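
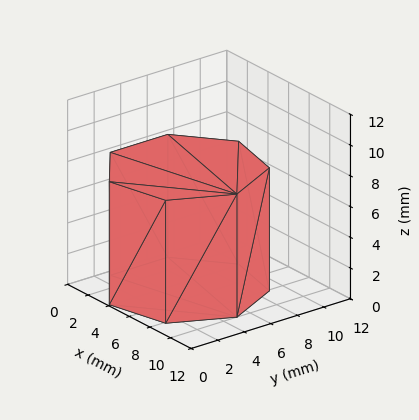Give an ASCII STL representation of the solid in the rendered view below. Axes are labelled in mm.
Reading the render: the shape is a regular 7-sided prism (a cylinder approximated with 7 flat sides), circumscribed radius ≈ 5 mm, height ≈ 8 mm (dimensions read to the nearest mm from the axis ticks). For the STL, each face is triangulated and given an outward normal.

solid part
  facet normal 0.0000 0.0000 -1.0000
    outer loop
      vertex 3.887 9.875 0.000
      vertex 8.117 8.909 0.000
      vertex 10.000 5.000 0.000
    endloop
  endfacet
  facet normal 0.0000 0.0000 -1.0000
    outer loop
      vertex 0.495 7.169 0.000
      vertex 3.887 9.875 0.000
      vertex 10.000 5.000 0.000
    endloop
  endfacet
  facet normal 0.0000 0.0000 -1.0000
    outer loop
      vertex 0.495 2.831 0.000
      vertex 0.495 7.169 0.000
      vertex 10.000 5.000 0.000
    endloop
  endfacet
  facet normal 0.0000 0.0000 -1.0000
    outer loop
      vertex 3.887 0.125 0.000
      vertex 0.495 2.831 0.000
      vertex 10.000 5.000 0.000
    endloop
  endfacet
  facet normal 0.0000 0.0000 -1.0000
    outer loop
      vertex 8.117 1.091 0.000
      vertex 3.887 0.125 0.000
      vertex 10.000 5.000 0.000
    endloop
  endfacet
  facet normal 0.0000 0.0000 1.0000
    outer loop
      vertex 10.000 5.000 8.000
      vertex 8.117 8.909 8.000
      vertex 3.887 9.875 8.000
    endloop
  endfacet
  facet normal 0.0000 0.0000 1.0000
    outer loop
      vertex 10.000 5.000 8.000
      vertex 3.887 9.875 8.000
      vertex 0.495 7.169 8.000
    endloop
  endfacet
  facet normal 0.0000 0.0000 1.0000
    outer loop
      vertex 10.000 5.000 8.000
      vertex 0.495 7.169 8.000
      vertex 0.495 2.831 8.000
    endloop
  endfacet
  facet normal 0.0000 0.0000 1.0000
    outer loop
      vertex 10.000 5.000 8.000
      vertex 0.495 2.831 8.000
      vertex 3.887 0.125 8.000
    endloop
  endfacet
  facet normal 0.0000 0.0000 1.0000
    outer loop
      vertex 10.000 5.000 8.000
      vertex 3.887 0.125 8.000
      vertex 8.117 1.091 8.000
    endloop
  endfacet
  facet normal 0.9009 0.4340 0.0000
    outer loop
      vertex 10.000 5.000 0.000
      vertex 8.117 8.909 0.000
      vertex 8.117 8.909 8.000
    endloop
  endfacet
  facet normal 0.9009 0.4340 0.0000
    outer loop
      vertex 10.000 5.000 0.000
      vertex 8.117 8.909 8.000
      vertex 10.000 5.000 8.000
    endloop
  endfacet
  facet normal 0.2226 0.9749 0.0000
    outer loop
      vertex 8.117 8.909 0.000
      vertex 3.887 9.875 0.000
      vertex 3.887 9.875 8.000
    endloop
  endfacet
  facet normal 0.2226 0.9749 0.0000
    outer loop
      vertex 8.117 8.909 0.000
      vertex 3.887 9.875 8.000
      vertex 8.117 8.909 8.000
    endloop
  endfacet
  facet normal -0.6236 0.7817 0.0000
    outer loop
      vertex 3.887 9.875 0.000
      vertex 0.495 7.169 0.000
      vertex 0.495 7.169 8.000
    endloop
  endfacet
  facet normal -0.6236 0.7817 0.0000
    outer loop
      vertex 3.887 9.875 0.000
      vertex 0.495 7.169 8.000
      vertex 3.887 9.875 8.000
    endloop
  endfacet
  facet normal -1.0000 0.0000 0.0000
    outer loop
      vertex 0.495 7.169 0.000
      vertex 0.495 2.831 0.000
      vertex 0.495 2.831 8.000
    endloop
  endfacet
  facet normal -1.0000 0.0000 0.0000
    outer loop
      vertex 0.495 7.169 0.000
      vertex 0.495 2.831 8.000
      vertex 0.495 7.169 8.000
    endloop
  endfacet
  facet normal -0.6236 -0.7817 0.0000
    outer loop
      vertex 0.495 2.831 0.000
      vertex 3.887 0.125 0.000
      vertex 3.887 0.125 8.000
    endloop
  endfacet
  facet normal -0.6236 -0.7817 0.0000
    outer loop
      vertex 0.495 2.831 0.000
      vertex 3.887 0.125 8.000
      vertex 0.495 2.831 8.000
    endloop
  endfacet
  facet normal 0.2226 -0.9749 0.0000
    outer loop
      vertex 3.887 0.125 0.000
      vertex 8.117 1.091 0.000
      vertex 8.117 1.091 8.000
    endloop
  endfacet
  facet normal 0.2226 -0.9749 0.0000
    outer loop
      vertex 3.887 0.125 0.000
      vertex 8.117 1.091 8.000
      vertex 3.887 0.125 8.000
    endloop
  endfacet
  facet normal 0.9009 -0.4340 0.0000
    outer loop
      vertex 8.117 1.091 0.000
      vertex 10.000 5.000 0.000
      vertex 10.000 5.000 8.000
    endloop
  endfacet
  facet normal 0.9009 -0.4340 0.0000
    outer loop
      vertex 8.117 1.091 0.000
      vertex 10.000 5.000 8.000
      vertex 8.117 1.091 8.000
    endloop
  endfacet
endsolid part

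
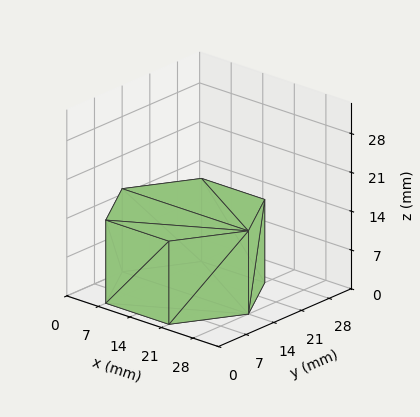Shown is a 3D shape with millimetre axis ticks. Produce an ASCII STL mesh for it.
Reading the render: the shape is a regular 6-sided prism (a cylinder approximated with 6 flat sides), circumscribed radius ≈ 14 mm, height ≈ 15 mm (dimensions read to the nearest mm from the axis ticks). For the STL, each face is triangulated and given an outward normal.

solid part
  facet normal 0.0000 0.0000 -1.0000
    outer loop
      vertex 7.00 26.12 0.00
      vertex 21.00 26.12 0.00
      vertex 28.00 14.00 0.00
    endloop
  endfacet
  facet normal 0.0000 0.0000 -1.0000
    outer loop
      vertex 0.00 14.00 0.00
      vertex 7.00 26.12 0.00
      vertex 28.00 14.00 0.00
    endloop
  endfacet
  facet normal 0.0000 0.0000 -1.0000
    outer loop
      vertex 7.00 1.88 0.00
      vertex 0.00 14.00 0.00
      vertex 28.00 14.00 0.00
    endloop
  endfacet
  facet normal 0.0000 0.0000 -1.0000
    outer loop
      vertex 21.00 1.88 0.00
      vertex 7.00 1.88 0.00
      vertex 28.00 14.00 0.00
    endloop
  endfacet
  facet normal 0.0000 0.0000 1.0000
    outer loop
      vertex 28.00 14.00 15.00
      vertex 21.00 26.12 15.00
      vertex 7.00 26.12 15.00
    endloop
  endfacet
  facet normal 0.0000 0.0000 1.0000
    outer loop
      vertex 28.00 14.00 15.00
      vertex 7.00 26.12 15.00
      vertex 0.00 14.00 15.00
    endloop
  endfacet
  facet normal 0.0000 0.0000 1.0000
    outer loop
      vertex 28.00 14.00 15.00
      vertex 0.00 14.00 15.00
      vertex 7.00 1.88 15.00
    endloop
  endfacet
  facet normal 0.0000 0.0000 1.0000
    outer loop
      vertex 28.00 14.00 15.00
      vertex 7.00 1.88 15.00
      vertex 21.00 1.88 15.00
    endloop
  endfacet
  facet normal 0.8659 0.5001 0.0000
    outer loop
      vertex 28.00 14.00 0.00
      vertex 21.00 26.12 0.00
      vertex 21.00 26.12 15.00
    endloop
  endfacet
  facet normal 0.8659 0.5001 0.0000
    outer loop
      vertex 28.00 14.00 0.00
      vertex 21.00 26.12 15.00
      vertex 28.00 14.00 15.00
    endloop
  endfacet
  facet normal 0.0000 1.0000 0.0000
    outer loop
      vertex 21.00 26.12 0.00
      vertex 7.00 26.12 0.00
      vertex 7.00 26.12 15.00
    endloop
  endfacet
  facet normal 0.0000 1.0000 0.0000
    outer loop
      vertex 21.00 26.12 0.00
      vertex 7.00 26.12 15.00
      vertex 21.00 26.12 15.00
    endloop
  endfacet
  facet normal -0.8659 0.5001 0.0000
    outer loop
      vertex 7.00 26.12 0.00
      vertex 0.00 14.00 0.00
      vertex 0.00 14.00 15.00
    endloop
  endfacet
  facet normal -0.8659 0.5001 0.0000
    outer loop
      vertex 7.00 26.12 0.00
      vertex 0.00 14.00 15.00
      vertex 7.00 26.12 15.00
    endloop
  endfacet
  facet normal -0.8659 -0.5001 0.0000
    outer loop
      vertex 0.00 14.00 0.00
      vertex 7.00 1.88 0.00
      vertex 7.00 1.88 15.00
    endloop
  endfacet
  facet normal -0.8659 -0.5001 0.0000
    outer loop
      vertex 0.00 14.00 0.00
      vertex 7.00 1.88 15.00
      vertex 0.00 14.00 15.00
    endloop
  endfacet
  facet normal 0.0000 -1.0000 0.0000
    outer loop
      vertex 7.00 1.88 0.00
      vertex 21.00 1.88 0.00
      vertex 21.00 1.88 15.00
    endloop
  endfacet
  facet normal 0.0000 -1.0000 0.0000
    outer loop
      vertex 7.00 1.88 0.00
      vertex 21.00 1.88 15.00
      vertex 7.00 1.88 15.00
    endloop
  endfacet
  facet normal 0.8659 -0.5001 0.0000
    outer loop
      vertex 21.00 1.88 0.00
      vertex 28.00 14.00 0.00
      vertex 28.00 14.00 15.00
    endloop
  endfacet
  facet normal 0.8659 -0.5001 0.0000
    outer loop
      vertex 21.00 1.88 0.00
      vertex 28.00 14.00 15.00
      vertex 21.00 1.88 15.00
    endloop
  endfacet
endsolid part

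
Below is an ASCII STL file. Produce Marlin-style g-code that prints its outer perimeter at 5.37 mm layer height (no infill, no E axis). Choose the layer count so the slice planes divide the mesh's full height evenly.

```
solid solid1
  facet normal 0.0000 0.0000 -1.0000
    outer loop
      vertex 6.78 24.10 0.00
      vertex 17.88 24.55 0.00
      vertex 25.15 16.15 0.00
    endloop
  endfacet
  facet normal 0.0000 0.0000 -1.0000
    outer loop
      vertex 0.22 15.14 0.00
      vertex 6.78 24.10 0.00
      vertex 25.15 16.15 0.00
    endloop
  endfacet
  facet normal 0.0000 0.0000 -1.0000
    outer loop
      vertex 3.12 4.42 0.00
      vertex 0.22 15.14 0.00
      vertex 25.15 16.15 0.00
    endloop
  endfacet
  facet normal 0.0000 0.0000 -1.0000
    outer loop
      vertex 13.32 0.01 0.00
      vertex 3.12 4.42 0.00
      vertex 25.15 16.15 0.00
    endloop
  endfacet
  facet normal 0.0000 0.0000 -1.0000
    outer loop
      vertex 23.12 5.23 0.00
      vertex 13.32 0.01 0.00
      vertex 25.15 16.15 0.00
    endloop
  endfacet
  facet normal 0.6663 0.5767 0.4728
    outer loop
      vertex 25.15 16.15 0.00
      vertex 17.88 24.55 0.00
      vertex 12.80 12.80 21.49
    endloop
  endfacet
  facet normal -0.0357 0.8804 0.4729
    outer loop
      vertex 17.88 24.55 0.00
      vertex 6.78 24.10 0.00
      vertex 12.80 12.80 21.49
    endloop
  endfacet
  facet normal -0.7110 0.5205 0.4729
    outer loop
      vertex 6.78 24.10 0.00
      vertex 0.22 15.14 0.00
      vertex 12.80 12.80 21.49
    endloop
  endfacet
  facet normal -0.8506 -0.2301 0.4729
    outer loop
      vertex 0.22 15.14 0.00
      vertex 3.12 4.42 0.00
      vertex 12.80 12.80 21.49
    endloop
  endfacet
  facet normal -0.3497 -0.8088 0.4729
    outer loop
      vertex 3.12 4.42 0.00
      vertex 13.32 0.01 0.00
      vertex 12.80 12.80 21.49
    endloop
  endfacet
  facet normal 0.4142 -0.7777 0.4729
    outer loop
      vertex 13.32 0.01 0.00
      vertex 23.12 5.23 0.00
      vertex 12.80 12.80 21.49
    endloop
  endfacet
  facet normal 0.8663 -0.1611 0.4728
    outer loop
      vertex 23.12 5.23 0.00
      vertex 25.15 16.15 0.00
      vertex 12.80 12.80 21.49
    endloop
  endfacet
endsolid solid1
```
; perimeter-only toolpath
G21 ; units = mm
G90 ; absolute positioning
G28 ; home
; layer 1
G0 Z5.37
G0 X22.06 Y15.31
G1 X16.61 Y21.61
G1 X8.29 Y21.28
G1 X3.37 Y14.55
G1 X5.54 Y6.52
G1 X13.19 Y3.21
G1 X20.54 Y7.12
G1 X22.06 Y15.31
; layer 2
G0 Z10.74
G0 X18.98 Y14.47
G1 X15.34 Y18.68
G1 X9.79 Y18.45
G1 X6.51 Y13.97
G1 X7.96 Y8.61
G1 X13.06 Y6.41
G1 X17.96 Y9.02
G1 X18.98 Y14.47
; layer 3
G0 Z16.12
G0 X15.89 Y13.64
G1 X14.07 Y15.74
G1 X11.30 Y15.63
G1 X9.66 Y13.39
G1 X10.38 Y10.71
G1 X12.93 Y9.60
G1 X15.38 Y10.91
G1 X15.89 Y13.64
M2 ; end

The solid is a regular 7-sided pyramid, base circumscribed radius ≈ 12.8 mm, apex at z ≈ 21.5 mm. Slicing at Δz = 5.37 mm — 4 equal slices spanning the solid's height, so layer i sits at z = i·h/4 — gives 3 non-empty perimeters. Each is a 7-segment closed polygon; G0 lifts to the layer z and rapids to the start vertex, then G1 traces the edges. The cross-section shrinks linearly with z (the slice at the apex is degenerate and omitted).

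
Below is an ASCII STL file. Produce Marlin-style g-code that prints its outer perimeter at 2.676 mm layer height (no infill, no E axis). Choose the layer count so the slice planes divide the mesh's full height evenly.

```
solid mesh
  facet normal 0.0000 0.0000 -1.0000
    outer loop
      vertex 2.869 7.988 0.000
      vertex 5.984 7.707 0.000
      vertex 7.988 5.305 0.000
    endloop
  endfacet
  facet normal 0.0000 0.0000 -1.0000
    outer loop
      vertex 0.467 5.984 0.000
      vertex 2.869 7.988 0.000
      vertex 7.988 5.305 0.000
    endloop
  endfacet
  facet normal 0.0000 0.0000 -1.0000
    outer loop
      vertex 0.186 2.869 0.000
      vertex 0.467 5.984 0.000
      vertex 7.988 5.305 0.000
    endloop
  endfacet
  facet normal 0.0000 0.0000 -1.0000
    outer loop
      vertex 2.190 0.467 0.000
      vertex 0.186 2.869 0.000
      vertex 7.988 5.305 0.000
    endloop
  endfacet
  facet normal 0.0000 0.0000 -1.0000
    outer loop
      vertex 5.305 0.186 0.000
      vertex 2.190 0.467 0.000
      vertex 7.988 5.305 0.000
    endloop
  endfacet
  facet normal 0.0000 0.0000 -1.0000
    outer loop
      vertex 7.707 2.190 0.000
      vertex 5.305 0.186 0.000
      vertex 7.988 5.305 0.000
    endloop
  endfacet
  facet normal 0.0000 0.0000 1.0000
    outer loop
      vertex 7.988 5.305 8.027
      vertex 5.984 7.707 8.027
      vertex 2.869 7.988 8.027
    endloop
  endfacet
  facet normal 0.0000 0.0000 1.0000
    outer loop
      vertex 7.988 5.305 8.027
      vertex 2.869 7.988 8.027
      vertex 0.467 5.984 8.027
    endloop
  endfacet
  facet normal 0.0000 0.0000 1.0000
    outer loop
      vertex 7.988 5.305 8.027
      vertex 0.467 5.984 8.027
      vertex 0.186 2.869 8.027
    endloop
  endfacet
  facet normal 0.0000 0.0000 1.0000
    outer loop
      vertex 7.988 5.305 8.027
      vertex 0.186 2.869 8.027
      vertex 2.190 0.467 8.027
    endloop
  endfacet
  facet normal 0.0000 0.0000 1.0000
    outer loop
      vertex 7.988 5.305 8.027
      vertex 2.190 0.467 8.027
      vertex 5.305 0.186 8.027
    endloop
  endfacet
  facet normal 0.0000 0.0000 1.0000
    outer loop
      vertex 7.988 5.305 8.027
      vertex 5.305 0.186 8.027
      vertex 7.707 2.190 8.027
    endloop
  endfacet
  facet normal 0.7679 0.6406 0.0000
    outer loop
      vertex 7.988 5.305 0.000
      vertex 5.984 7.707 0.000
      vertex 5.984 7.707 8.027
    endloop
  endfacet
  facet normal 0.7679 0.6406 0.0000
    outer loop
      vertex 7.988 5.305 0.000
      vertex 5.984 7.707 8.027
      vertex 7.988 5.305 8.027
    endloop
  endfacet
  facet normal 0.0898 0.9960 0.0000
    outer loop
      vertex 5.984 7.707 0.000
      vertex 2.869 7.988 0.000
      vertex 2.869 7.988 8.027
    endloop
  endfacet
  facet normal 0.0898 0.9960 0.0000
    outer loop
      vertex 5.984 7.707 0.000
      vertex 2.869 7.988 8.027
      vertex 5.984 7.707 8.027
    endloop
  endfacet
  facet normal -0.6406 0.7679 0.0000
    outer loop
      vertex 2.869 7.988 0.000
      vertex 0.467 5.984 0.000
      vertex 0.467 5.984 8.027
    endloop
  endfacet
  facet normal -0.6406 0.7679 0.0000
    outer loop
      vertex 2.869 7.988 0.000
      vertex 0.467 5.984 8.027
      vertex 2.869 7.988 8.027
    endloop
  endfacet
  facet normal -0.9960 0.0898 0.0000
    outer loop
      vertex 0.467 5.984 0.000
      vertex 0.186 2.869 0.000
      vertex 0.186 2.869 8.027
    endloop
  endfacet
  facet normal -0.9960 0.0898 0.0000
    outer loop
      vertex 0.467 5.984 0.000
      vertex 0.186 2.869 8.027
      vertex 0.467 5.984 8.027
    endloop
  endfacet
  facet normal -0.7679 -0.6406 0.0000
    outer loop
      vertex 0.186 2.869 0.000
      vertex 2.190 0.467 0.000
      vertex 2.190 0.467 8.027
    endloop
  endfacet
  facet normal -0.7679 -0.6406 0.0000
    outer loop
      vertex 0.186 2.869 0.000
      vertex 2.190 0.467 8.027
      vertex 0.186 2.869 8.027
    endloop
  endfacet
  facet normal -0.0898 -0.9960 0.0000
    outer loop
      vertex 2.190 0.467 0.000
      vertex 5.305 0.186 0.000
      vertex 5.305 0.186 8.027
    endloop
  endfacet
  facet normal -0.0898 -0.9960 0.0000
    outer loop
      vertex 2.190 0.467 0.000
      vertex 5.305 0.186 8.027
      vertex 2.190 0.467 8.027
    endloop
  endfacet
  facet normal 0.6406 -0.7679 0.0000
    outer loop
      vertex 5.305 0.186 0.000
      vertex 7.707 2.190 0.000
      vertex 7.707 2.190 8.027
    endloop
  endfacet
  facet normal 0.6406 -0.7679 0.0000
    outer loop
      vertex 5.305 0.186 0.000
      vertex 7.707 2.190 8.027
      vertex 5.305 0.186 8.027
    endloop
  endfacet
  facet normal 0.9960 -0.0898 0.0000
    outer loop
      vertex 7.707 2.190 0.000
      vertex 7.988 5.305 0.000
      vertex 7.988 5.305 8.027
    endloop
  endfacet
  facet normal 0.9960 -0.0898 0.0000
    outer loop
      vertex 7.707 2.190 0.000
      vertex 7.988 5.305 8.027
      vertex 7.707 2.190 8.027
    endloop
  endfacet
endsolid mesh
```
; perimeter-only toolpath
G21 ; units = mm
G90 ; absolute positioning
G28 ; home
; layer 1
G0 Z2.676
G0 X7.988 Y5.305
G1 X5.984 Y7.707
G1 X2.869 Y7.988
G1 X0.467 Y5.984
G1 X0.186 Y2.869
G1 X2.190 Y0.467
G1 X5.305 Y0.186
G1 X7.707 Y2.190
G1 X7.988 Y5.305
; layer 2
G0 Z5.351
G0 X7.988 Y5.305
G1 X5.984 Y7.707
G1 X2.869 Y7.988
G1 X0.467 Y5.984
G1 X0.186 Y2.869
G1 X2.190 Y0.467
G1 X5.305 Y0.186
G1 X7.707 Y2.190
G1 X7.988 Y5.305
; layer 3
G0 Z8.027
G0 X7.988 Y5.305
G1 X5.984 Y7.707
G1 X2.869 Y7.988
G1 X0.467 Y5.984
G1 X0.186 Y2.869
G1 X2.190 Y0.467
G1 X5.305 Y0.186
G1 X7.707 Y2.190
G1 X7.988 Y5.305
M2 ; end

The solid is a regular 8-sided prism (a cylinder approximated with 8 flat sides), circumscribed radius ≈ 4.09 mm, height ≈ 8.03 mm. Slicing at Δz = 2.676 mm — 3 equal slices spanning the solid's height, so layer i sits at z = i·h/3 — gives 3 non-empty perimeters. Each is a 8-segment closed polygon; G0 lifts to the layer z and rapids to the start vertex, then G1 traces the edges.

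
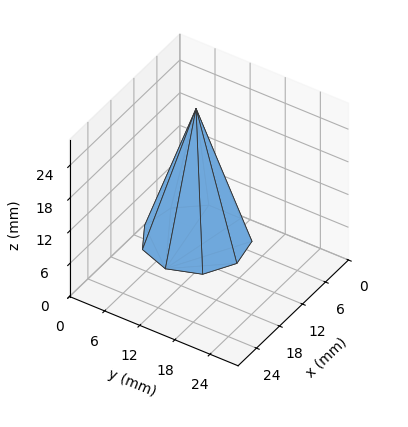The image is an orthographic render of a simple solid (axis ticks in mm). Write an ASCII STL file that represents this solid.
Reading the render: the shape is a regular 9-sided pyramid, base circumscribed radius ≈ 8 mm, apex at z ≈ 24 mm (dimensions read to the nearest mm from the axis ticks). For the STL, each face is triangulated and given an outward normal.

solid part
  facet normal 0.0000 0.0000 -1.0000
    outer loop
      vertex 9.389 15.878 0.000
      vertex 14.128 13.142 0.000
      vertex 16.000 8.000 0.000
    endloop
  endfacet
  facet normal 0.0000 0.0000 -1.0000
    outer loop
      vertex 4.000 14.928 0.000
      vertex 9.389 15.878 0.000
      vertex 16.000 8.000 0.000
    endloop
  endfacet
  facet normal 0.0000 0.0000 -1.0000
    outer loop
      vertex 0.482 10.736 0.000
      vertex 4.000 14.928 0.000
      vertex 16.000 8.000 0.000
    endloop
  endfacet
  facet normal 0.0000 0.0000 -1.0000
    outer loop
      vertex 0.482 5.264 0.000
      vertex 0.482 10.736 0.000
      vertex 16.000 8.000 0.000
    endloop
  endfacet
  facet normal 0.0000 0.0000 -1.0000
    outer loop
      vertex 4.000 1.072 0.000
      vertex 0.482 5.264 0.000
      vertex 16.000 8.000 0.000
    endloop
  endfacet
  facet normal 0.0000 0.0000 -1.0000
    outer loop
      vertex 9.389 0.122 0.000
      vertex 4.000 1.072 0.000
      vertex 16.000 8.000 0.000
    endloop
  endfacet
  facet normal 0.0000 0.0000 -1.0000
    outer loop
      vertex 14.128 2.858 0.000
      vertex 9.389 0.122 0.000
      vertex 16.000 8.000 0.000
    endloop
  endfacet
  facet normal 0.8967 0.3265 0.2989
    outer loop
      vertex 16.000 8.000 0.000
      vertex 14.128 13.142 0.000
      vertex 8.000 8.000 24.000
    endloop
  endfacet
  facet normal 0.4771 0.8264 0.2989
    outer loop
      vertex 14.128 13.142 0.000
      vertex 9.389 15.878 0.000
      vertex 8.000 8.000 24.000
    endloop
  endfacet
  facet normal -0.1657 0.9398 0.2989
    outer loop
      vertex 9.389 15.878 0.000
      vertex 4.000 14.928 0.000
      vertex 8.000 8.000 24.000
    endloop
  endfacet
  facet normal -0.7310 0.6135 0.2989
    outer loop
      vertex 4.000 14.928 0.000
      vertex 0.482 10.736 0.000
      vertex 8.000 8.000 24.000
    endloop
  endfacet
  facet normal -0.9543 0.0000 0.2989
    outer loop
      vertex 0.482 10.736 0.000
      vertex 0.482 5.264 0.000
      vertex 8.000 8.000 24.000
    endloop
  endfacet
  facet normal -0.7310 -0.6135 0.2989
    outer loop
      vertex 0.482 5.264 0.000
      vertex 4.000 1.072 0.000
      vertex 8.000 8.000 24.000
    endloop
  endfacet
  facet normal -0.1657 -0.9398 0.2989
    outer loop
      vertex 4.000 1.072 0.000
      vertex 9.389 0.122 0.000
      vertex 8.000 8.000 24.000
    endloop
  endfacet
  facet normal 0.4771 -0.8264 0.2989
    outer loop
      vertex 9.389 0.122 0.000
      vertex 14.128 2.858 0.000
      vertex 8.000 8.000 24.000
    endloop
  endfacet
  facet normal 0.8967 -0.3265 0.2989
    outer loop
      vertex 14.128 2.858 0.000
      vertex 16.000 8.000 0.000
      vertex 8.000 8.000 24.000
    endloop
  endfacet
endsolid part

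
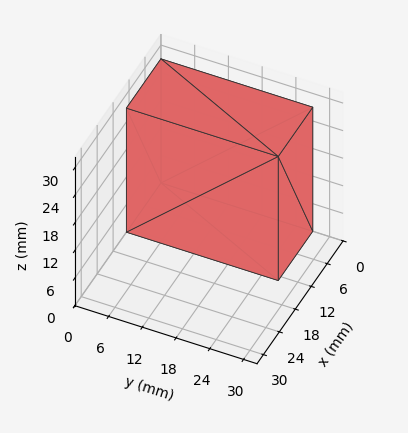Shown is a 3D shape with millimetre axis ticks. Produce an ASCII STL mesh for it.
Reading the render: the shape is a rectangular box, roughly 13 × 27 mm footprint and 27 mm tall (dimensions read to the nearest mm from the axis ticks). For the STL, each face is triangulated and given an outward normal.

solid part
  facet normal 0.0000 0.0000 -1.0000
    outer loop
      vertex 13.00 27.00 0.00
      vertex 13.00 0.00 0.00
      vertex 0.00 0.00 0.00
    endloop
  endfacet
  facet normal 0.0000 0.0000 -1.0000
    outer loop
      vertex 0.00 27.00 0.00
      vertex 13.00 27.00 0.00
      vertex 0.00 0.00 0.00
    endloop
  endfacet
  facet normal 0.0000 0.0000 1.0000
    outer loop
      vertex 0.00 0.00 27.00
      vertex 13.00 0.00 27.00
      vertex 13.00 27.00 27.00
    endloop
  endfacet
  facet normal 0.0000 0.0000 1.0000
    outer loop
      vertex 0.00 0.00 27.00
      vertex 13.00 27.00 27.00
      vertex 0.00 27.00 27.00
    endloop
  endfacet
  facet normal 0.0000 -1.0000 0.0000
    outer loop
      vertex 0.00 0.00 0.00
      vertex 13.00 0.00 0.00
      vertex 13.00 0.00 27.00
    endloop
  endfacet
  facet normal 0.0000 -1.0000 0.0000
    outer loop
      vertex 0.00 0.00 0.00
      vertex 13.00 0.00 27.00
      vertex 0.00 0.00 27.00
    endloop
  endfacet
  facet normal 0.0000 1.0000 0.0000
    outer loop
      vertex 13.00 27.00 27.00
      vertex 13.00 27.00 0.00
      vertex 0.00 27.00 0.00
    endloop
  endfacet
  facet normal 0.0000 1.0000 0.0000
    outer loop
      vertex 0.00 27.00 27.00
      vertex 13.00 27.00 27.00
      vertex 0.00 27.00 0.00
    endloop
  endfacet
  facet normal -1.0000 0.0000 0.0000
    outer loop
      vertex 0.00 27.00 27.00
      vertex 0.00 27.00 0.00
      vertex 0.00 0.00 0.00
    endloop
  endfacet
  facet normal -1.0000 0.0000 0.0000
    outer loop
      vertex 0.00 0.00 27.00
      vertex 0.00 27.00 27.00
      vertex 0.00 0.00 0.00
    endloop
  endfacet
  facet normal 1.0000 0.0000 0.0000
    outer loop
      vertex 13.00 0.00 0.00
      vertex 13.00 27.00 0.00
      vertex 13.00 27.00 27.00
    endloop
  endfacet
  facet normal 1.0000 0.0000 0.0000
    outer loop
      vertex 13.00 0.00 0.00
      vertex 13.00 27.00 27.00
      vertex 13.00 0.00 27.00
    endloop
  endfacet
endsolid part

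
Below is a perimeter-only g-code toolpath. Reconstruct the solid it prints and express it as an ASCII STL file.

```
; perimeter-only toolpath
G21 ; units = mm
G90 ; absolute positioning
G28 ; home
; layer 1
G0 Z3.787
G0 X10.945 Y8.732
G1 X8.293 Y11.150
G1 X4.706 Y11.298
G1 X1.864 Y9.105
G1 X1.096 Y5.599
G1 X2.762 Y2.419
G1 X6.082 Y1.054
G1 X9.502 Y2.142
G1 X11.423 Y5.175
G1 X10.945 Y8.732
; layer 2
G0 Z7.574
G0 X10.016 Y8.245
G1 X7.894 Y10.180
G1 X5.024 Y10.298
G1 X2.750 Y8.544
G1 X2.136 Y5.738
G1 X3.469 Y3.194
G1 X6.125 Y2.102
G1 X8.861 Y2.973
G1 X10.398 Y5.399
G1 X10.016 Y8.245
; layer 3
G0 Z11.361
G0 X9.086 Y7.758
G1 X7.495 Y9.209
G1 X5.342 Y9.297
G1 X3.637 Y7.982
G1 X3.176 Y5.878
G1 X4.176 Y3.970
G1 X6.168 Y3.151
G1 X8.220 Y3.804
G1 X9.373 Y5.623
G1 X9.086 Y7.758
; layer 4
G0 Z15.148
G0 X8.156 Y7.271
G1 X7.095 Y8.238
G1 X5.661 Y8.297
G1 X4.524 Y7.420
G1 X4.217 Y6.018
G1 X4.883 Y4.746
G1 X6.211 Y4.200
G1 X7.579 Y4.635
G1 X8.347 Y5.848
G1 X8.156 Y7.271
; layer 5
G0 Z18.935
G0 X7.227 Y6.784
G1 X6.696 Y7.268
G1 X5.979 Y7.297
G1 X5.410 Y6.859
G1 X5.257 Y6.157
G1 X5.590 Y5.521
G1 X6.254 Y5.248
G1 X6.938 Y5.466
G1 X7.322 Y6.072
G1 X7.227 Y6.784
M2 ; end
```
solid part
  facet normal 0.0000 0.0000 -1.0000
    outer loop
      vertex 4.388 12.298 0.000
      vertex 8.692 12.121 0.000
      vertex 11.875 9.219 0.000
    endloop
  endfacet
  facet normal 0.0000 0.0000 -1.0000
    outer loop
      vertex 0.977 9.667 0.000
      vertex 4.388 12.298 0.000
      vertex 11.875 9.219 0.000
    endloop
  endfacet
  facet normal 0.0000 0.0000 -1.0000
    outer loop
      vertex 0.056 5.459 0.000
      vertex 0.977 9.667 0.000
      vertex 11.875 9.219 0.000
    endloop
  endfacet
  facet normal 0.0000 0.0000 -1.0000
    outer loop
      vertex 2.055 1.643 0.000
      vertex 0.056 5.459 0.000
      vertex 11.875 9.219 0.000
    endloop
  endfacet
  facet normal 0.0000 0.0000 -1.0000
    outer loop
      vertex 6.039 0.005 0.000
      vertex 2.055 1.643 0.000
      vertex 11.875 9.219 0.000
    endloop
  endfacet
  facet normal 0.0000 0.0000 -1.0000
    outer loop
      vertex 10.143 1.311 0.000
      vertex 6.039 0.005 0.000
      vertex 11.875 9.219 0.000
    endloop
  endfacet
  facet normal 0.0000 0.0000 -1.0000
    outer loop
      vertex 12.448 4.950 0.000
      vertex 10.143 1.311 0.000
      vertex 11.875 9.219 0.000
    endloop
  endfacet
  facet normal 0.6520 0.7151 0.2520
    outer loop
      vertex 11.875 9.219 0.000
      vertex 8.692 12.121 0.000
      vertex 6.297 6.297 22.722
    endloop
  endfacet
  facet normal 0.0398 0.9669 0.2520
    outer loop
      vertex 8.692 12.121 0.000
      vertex 4.388 12.298 0.000
      vertex 6.297 6.297 22.722
    endloop
  endfacet
  facet normal -0.5910 0.7663 0.2520
    outer loop
      vertex 4.388 12.298 0.000
      vertex 0.977 9.667 0.000
      vertex 6.297 6.297 22.722
    endloop
  endfacet
  facet normal -0.9453 0.2069 0.2520
    outer loop
      vertex 0.977 9.667 0.000
      vertex 0.056 5.459 0.000
      vertex 6.297 6.297 22.722
    endloop
  endfacet
  facet normal -0.8572 -0.4491 0.2520
    outer loop
      vertex 0.056 5.459 0.000
      vertex 2.055 1.643 0.000
      vertex 6.297 6.297 22.722
    endloop
  endfacet
  facet normal -0.3680 -0.8950 0.2520
    outer loop
      vertex 2.055 1.643 0.000
      vertex 6.039 0.005 0.000
      vertex 6.297 6.297 22.722
    endloop
  endfacet
  facet normal 0.2935 -0.9222 0.2520
    outer loop
      vertex 6.039 0.005 0.000
      vertex 10.143 1.311 0.000
      vertex 6.297 6.297 22.722
    endloop
  endfacet
  facet normal 0.8175 -0.5178 0.2520
    outer loop
      vertex 10.143 1.311 0.000
      vertex 12.448 4.950 0.000
      vertex 6.297 6.297 22.722
    endloop
  endfacet
  facet normal 0.9591 0.1287 0.2520
    outer loop
      vertex 12.448 4.950 0.000
      vertex 11.875 9.219 0.000
      vertex 6.297 6.297 22.722
    endloop
  endfacet
endsolid part

The G0 Z moves step by Δz≈3.787 mm. The G1 loops shrink linearly with z, so the solid tapers from its base footprint up to z≈22.7. Closing with a flat bottom cap and the tapered top and triangulating gives 16 facets — a regular 9-sided pyramid, base circumscribed radius ≈ 6.3 mm, apex at z ≈ 22.7 mm.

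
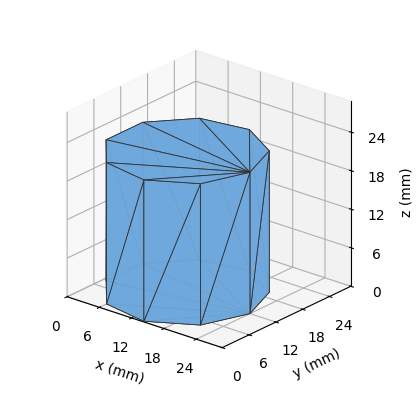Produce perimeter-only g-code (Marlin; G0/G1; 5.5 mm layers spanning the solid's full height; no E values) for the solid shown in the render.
Reading the render: the shape is a regular 9-sided prism (a cylinder approximated with 9 flat sides), circumscribed radius ≈ 12 mm, height ≈ 22 mm (dimensions read to the nearest mm from the axis ticks). For the g-code, the solid's height is divided into equal slices at the stated Δz and each level perimeter traced with G1 moves after a G0 lift.

; perimeter-only toolpath
G21 ; units = mm
G90 ; absolute positioning
G28 ; home
; layer 1
G0 Z5.5
G0 X24.0 Y12.0
G1 X21.2 Y19.7
G1 X14.1 Y23.8
G1 X6.0 Y22.4
G1 X0.7 Y16.1
G1 X0.7 Y7.9
G1 X6.0 Y1.6
G1 X14.1 Y0.2
G1 X21.2 Y4.3
G1 X24.0 Y12.0
; layer 2
G0 Z11.0
G0 X24.0 Y12.0
G1 X21.2 Y19.7
G1 X14.1 Y23.8
G1 X6.0 Y22.4
G1 X0.7 Y16.1
G1 X0.7 Y7.9
G1 X6.0 Y1.6
G1 X14.1 Y0.2
G1 X21.2 Y4.3
G1 X24.0 Y12.0
; layer 3
G0 Z16.5
G0 X24.0 Y12.0
G1 X21.2 Y19.7
G1 X14.1 Y23.8
G1 X6.0 Y22.4
G1 X0.7 Y16.1
G1 X0.7 Y7.9
G1 X6.0 Y1.6
G1 X14.1 Y0.2
G1 X21.2 Y4.3
G1 X24.0 Y12.0
; layer 4
G0 Z22.0
G0 X24.0 Y12.0
G1 X21.2 Y19.7
G1 X14.1 Y23.8
G1 X6.0 Y22.4
G1 X0.7 Y16.1
G1 X0.7 Y7.9
G1 X6.0 Y1.6
G1 X14.1 Y0.2
G1 X21.2 Y4.3
G1 X24.0 Y12.0
M2 ; end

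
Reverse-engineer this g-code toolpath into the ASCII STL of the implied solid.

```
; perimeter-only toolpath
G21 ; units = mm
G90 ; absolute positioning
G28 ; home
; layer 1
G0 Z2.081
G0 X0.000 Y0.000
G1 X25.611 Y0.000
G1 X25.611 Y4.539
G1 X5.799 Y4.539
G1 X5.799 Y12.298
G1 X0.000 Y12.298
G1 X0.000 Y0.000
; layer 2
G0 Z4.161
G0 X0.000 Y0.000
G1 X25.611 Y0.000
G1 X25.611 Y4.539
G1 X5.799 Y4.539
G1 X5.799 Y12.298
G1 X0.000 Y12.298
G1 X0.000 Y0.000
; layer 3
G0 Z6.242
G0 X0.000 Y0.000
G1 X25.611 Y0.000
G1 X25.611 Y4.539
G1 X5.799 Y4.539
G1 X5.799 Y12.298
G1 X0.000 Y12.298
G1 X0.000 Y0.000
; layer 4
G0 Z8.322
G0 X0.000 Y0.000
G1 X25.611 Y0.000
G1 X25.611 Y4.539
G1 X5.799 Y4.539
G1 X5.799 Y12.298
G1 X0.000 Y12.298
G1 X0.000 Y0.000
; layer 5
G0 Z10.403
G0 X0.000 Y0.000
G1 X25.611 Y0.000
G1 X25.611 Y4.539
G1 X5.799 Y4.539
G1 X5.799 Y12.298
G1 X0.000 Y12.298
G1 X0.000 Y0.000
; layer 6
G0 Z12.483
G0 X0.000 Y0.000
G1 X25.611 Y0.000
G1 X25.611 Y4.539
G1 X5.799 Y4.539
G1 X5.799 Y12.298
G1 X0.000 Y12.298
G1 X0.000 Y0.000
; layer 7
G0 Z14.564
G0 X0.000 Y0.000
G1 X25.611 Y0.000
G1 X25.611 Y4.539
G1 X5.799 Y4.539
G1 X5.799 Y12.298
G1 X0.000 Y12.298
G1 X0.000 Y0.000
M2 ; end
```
solid part
  facet normal 0.0000 0.0000 -1.0000
    outer loop
      vertex 25.611 4.539 0.000
      vertex 25.611 0.000 0.000
      vertex 0.000 0.000 0.000
    endloop
  endfacet
  facet normal 0.0000 0.0000 -1.0000
    outer loop
      vertex 5.799 4.539 0.000
      vertex 25.611 4.539 0.000
      vertex 0.000 0.000 0.000
    endloop
  endfacet
  facet normal 0.0000 0.0000 -1.0000
    outer loop
      vertex 5.799 12.298 0.000
      vertex 5.799 4.539 0.000
      vertex 0.000 0.000 0.000
    endloop
  endfacet
  facet normal 0.0000 0.0000 -1.0000
    outer loop
      vertex 0.000 12.298 0.000
      vertex 5.799 12.298 0.000
      vertex 0.000 0.000 0.000
    endloop
  endfacet
  facet normal 0.0000 0.0000 1.0000
    outer loop
      vertex 0.000 0.000 14.564
      vertex 25.611 0.000 14.564
      vertex 25.611 4.539 14.564
    endloop
  endfacet
  facet normal 0.0000 0.0000 1.0000
    outer loop
      vertex 0.000 0.000 14.564
      vertex 25.611 4.539 14.564
      vertex 5.799 4.539 14.564
    endloop
  endfacet
  facet normal 0.0000 0.0000 1.0000
    outer loop
      vertex 0.000 0.000 14.564
      vertex 5.799 4.539 14.564
      vertex 5.799 12.298 14.564
    endloop
  endfacet
  facet normal 0.0000 0.0000 1.0000
    outer loop
      vertex 0.000 0.000 14.564
      vertex 5.799 12.298 14.564
      vertex 0.000 12.298 14.564
    endloop
  endfacet
  facet normal 0.0000 -1.0000 0.0000
    outer loop
      vertex 0.000 0.000 0.000
      vertex 25.611 0.000 0.000
      vertex 25.611 0.000 14.564
    endloop
  endfacet
  facet normal 0.0000 -1.0000 0.0000
    outer loop
      vertex 0.000 0.000 0.000
      vertex 25.611 0.000 14.564
      vertex 0.000 0.000 14.564
    endloop
  endfacet
  facet normal 1.0000 0.0000 0.0000
    outer loop
      vertex 25.611 0.000 0.000
      vertex 25.611 4.539 0.000
      vertex 25.611 4.539 14.564
    endloop
  endfacet
  facet normal 1.0000 0.0000 0.0000
    outer loop
      vertex 25.611 0.000 0.000
      vertex 25.611 4.539 14.564
      vertex 25.611 0.000 14.564
    endloop
  endfacet
  facet normal 0.0000 1.0000 0.0000
    outer loop
      vertex 25.611 4.539 0.000
      vertex 5.799 4.539 0.000
      vertex 5.799 4.539 14.564
    endloop
  endfacet
  facet normal 0.0000 1.0000 0.0000
    outer loop
      vertex 25.611 4.539 0.000
      vertex 5.799 4.539 14.564
      vertex 25.611 4.539 14.564
    endloop
  endfacet
  facet normal 1.0000 0.0000 0.0000
    outer loop
      vertex 5.799 4.539 0.000
      vertex 5.799 12.298 0.000
      vertex 5.799 12.298 14.564
    endloop
  endfacet
  facet normal 1.0000 0.0000 0.0000
    outer loop
      vertex 5.799 4.539 0.000
      vertex 5.799 12.298 14.564
      vertex 5.799 4.539 14.564
    endloop
  endfacet
  facet normal 0.0000 1.0000 0.0000
    outer loop
      vertex 5.799 12.298 0.000
      vertex 0.000 12.298 0.000
      vertex 0.000 12.298 14.564
    endloop
  endfacet
  facet normal 0.0000 1.0000 0.0000
    outer loop
      vertex 5.799 12.298 0.000
      vertex 0.000 12.298 14.564
      vertex 5.799 12.298 14.564
    endloop
  endfacet
  facet normal -1.0000 0.0000 0.0000
    outer loop
      vertex 0.000 12.298 0.000
      vertex 0.000 0.000 0.000
      vertex 0.000 0.000 14.564
    endloop
  endfacet
  facet normal -1.0000 0.0000 0.0000
    outer loop
      vertex 0.000 12.298 0.000
      vertex 0.000 0.000 14.564
      vertex 0.000 12.298 14.564
    endloop
  endfacet
endsolid part

The G0 Z moves step by Δz≈2.081 mm. Every layer's G1 loop is the same polygon, so the solid is a straight extrusion of it from z=0 to z≈14.6. Closing with flat bottom and top caps and triangulating gives 20 facets — an L-shaped prism: outer 25.6 × 12.3 mm, arm thicknesses ≈ 4.54 mm (horizontal) and 5.8 mm (vertical), extruded 14.6 mm in z.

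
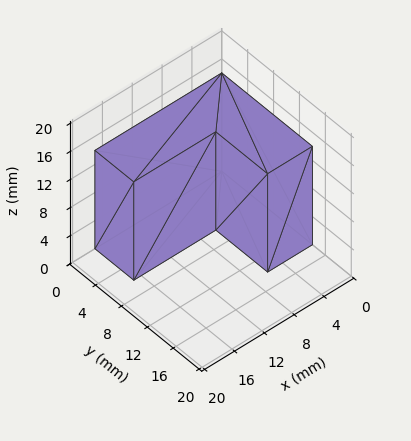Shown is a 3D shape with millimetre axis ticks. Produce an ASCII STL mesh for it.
Reading the render: the shape is an L-shaped prism: outer 17 × 14 mm, arm thicknesses ≈ 6 mm (horizontal) and 6 mm (vertical), extruded 14 mm in z (dimensions read to the nearest mm from the axis ticks). For the STL, each face is triangulated and given an outward normal.

solid part
  facet normal 0.0000 0.0000 -1.0000
    outer loop
      vertex 17.00 6.00 0.00
      vertex 17.00 0.00 0.00
      vertex 0.00 0.00 0.00
    endloop
  endfacet
  facet normal 0.0000 0.0000 -1.0000
    outer loop
      vertex 6.00 6.00 0.00
      vertex 17.00 6.00 0.00
      vertex 0.00 0.00 0.00
    endloop
  endfacet
  facet normal 0.0000 0.0000 -1.0000
    outer loop
      vertex 6.00 14.00 0.00
      vertex 6.00 6.00 0.00
      vertex 0.00 0.00 0.00
    endloop
  endfacet
  facet normal 0.0000 0.0000 -1.0000
    outer loop
      vertex 0.00 14.00 0.00
      vertex 6.00 14.00 0.00
      vertex 0.00 0.00 0.00
    endloop
  endfacet
  facet normal 0.0000 0.0000 1.0000
    outer loop
      vertex 0.00 0.00 14.00
      vertex 17.00 0.00 14.00
      vertex 17.00 6.00 14.00
    endloop
  endfacet
  facet normal 0.0000 0.0000 1.0000
    outer loop
      vertex 0.00 0.00 14.00
      vertex 17.00 6.00 14.00
      vertex 6.00 6.00 14.00
    endloop
  endfacet
  facet normal 0.0000 0.0000 1.0000
    outer loop
      vertex 0.00 0.00 14.00
      vertex 6.00 6.00 14.00
      vertex 6.00 14.00 14.00
    endloop
  endfacet
  facet normal 0.0000 0.0000 1.0000
    outer loop
      vertex 0.00 0.00 14.00
      vertex 6.00 14.00 14.00
      vertex 0.00 14.00 14.00
    endloop
  endfacet
  facet normal 0.0000 -1.0000 0.0000
    outer loop
      vertex 0.00 0.00 0.00
      vertex 17.00 0.00 0.00
      vertex 17.00 0.00 14.00
    endloop
  endfacet
  facet normal 0.0000 -1.0000 0.0000
    outer loop
      vertex 0.00 0.00 0.00
      vertex 17.00 0.00 14.00
      vertex 0.00 0.00 14.00
    endloop
  endfacet
  facet normal 1.0000 0.0000 0.0000
    outer loop
      vertex 17.00 0.00 0.00
      vertex 17.00 6.00 0.00
      vertex 17.00 6.00 14.00
    endloop
  endfacet
  facet normal 1.0000 0.0000 0.0000
    outer loop
      vertex 17.00 0.00 0.00
      vertex 17.00 6.00 14.00
      vertex 17.00 0.00 14.00
    endloop
  endfacet
  facet normal 0.0000 1.0000 0.0000
    outer loop
      vertex 17.00 6.00 0.00
      vertex 6.00 6.00 0.00
      vertex 6.00 6.00 14.00
    endloop
  endfacet
  facet normal 0.0000 1.0000 0.0000
    outer loop
      vertex 17.00 6.00 0.00
      vertex 6.00 6.00 14.00
      vertex 17.00 6.00 14.00
    endloop
  endfacet
  facet normal 1.0000 0.0000 0.0000
    outer loop
      vertex 6.00 6.00 0.00
      vertex 6.00 14.00 0.00
      vertex 6.00 14.00 14.00
    endloop
  endfacet
  facet normal 1.0000 0.0000 0.0000
    outer loop
      vertex 6.00 6.00 0.00
      vertex 6.00 14.00 14.00
      vertex 6.00 6.00 14.00
    endloop
  endfacet
  facet normal 0.0000 1.0000 0.0000
    outer loop
      vertex 6.00 14.00 0.00
      vertex 0.00 14.00 0.00
      vertex 0.00 14.00 14.00
    endloop
  endfacet
  facet normal 0.0000 1.0000 0.0000
    outer loop
      vertex 6.00 14.00 0.00
      vertex 0.00 14.00 14.00
      vertex 6.00 14.00 14.00
    endloop
  endfacet
  facet normal -1.0000 0.0000 0.0000
    outer loop
      vertex 0.00 14.00 0.00
      vertex 0.00 0.00 0.00
      vertex 0.00 0.00 14.00
    endloop
  endfacet
  facet normal -1.0000 0.0000 0.0000
    outer loop
      vertex 0.00 14.00 0.00
      vertex 0.00 0.00 14.00
      vertex 0.00 14.00 14.00
    endloop
  endfacet
endsolid part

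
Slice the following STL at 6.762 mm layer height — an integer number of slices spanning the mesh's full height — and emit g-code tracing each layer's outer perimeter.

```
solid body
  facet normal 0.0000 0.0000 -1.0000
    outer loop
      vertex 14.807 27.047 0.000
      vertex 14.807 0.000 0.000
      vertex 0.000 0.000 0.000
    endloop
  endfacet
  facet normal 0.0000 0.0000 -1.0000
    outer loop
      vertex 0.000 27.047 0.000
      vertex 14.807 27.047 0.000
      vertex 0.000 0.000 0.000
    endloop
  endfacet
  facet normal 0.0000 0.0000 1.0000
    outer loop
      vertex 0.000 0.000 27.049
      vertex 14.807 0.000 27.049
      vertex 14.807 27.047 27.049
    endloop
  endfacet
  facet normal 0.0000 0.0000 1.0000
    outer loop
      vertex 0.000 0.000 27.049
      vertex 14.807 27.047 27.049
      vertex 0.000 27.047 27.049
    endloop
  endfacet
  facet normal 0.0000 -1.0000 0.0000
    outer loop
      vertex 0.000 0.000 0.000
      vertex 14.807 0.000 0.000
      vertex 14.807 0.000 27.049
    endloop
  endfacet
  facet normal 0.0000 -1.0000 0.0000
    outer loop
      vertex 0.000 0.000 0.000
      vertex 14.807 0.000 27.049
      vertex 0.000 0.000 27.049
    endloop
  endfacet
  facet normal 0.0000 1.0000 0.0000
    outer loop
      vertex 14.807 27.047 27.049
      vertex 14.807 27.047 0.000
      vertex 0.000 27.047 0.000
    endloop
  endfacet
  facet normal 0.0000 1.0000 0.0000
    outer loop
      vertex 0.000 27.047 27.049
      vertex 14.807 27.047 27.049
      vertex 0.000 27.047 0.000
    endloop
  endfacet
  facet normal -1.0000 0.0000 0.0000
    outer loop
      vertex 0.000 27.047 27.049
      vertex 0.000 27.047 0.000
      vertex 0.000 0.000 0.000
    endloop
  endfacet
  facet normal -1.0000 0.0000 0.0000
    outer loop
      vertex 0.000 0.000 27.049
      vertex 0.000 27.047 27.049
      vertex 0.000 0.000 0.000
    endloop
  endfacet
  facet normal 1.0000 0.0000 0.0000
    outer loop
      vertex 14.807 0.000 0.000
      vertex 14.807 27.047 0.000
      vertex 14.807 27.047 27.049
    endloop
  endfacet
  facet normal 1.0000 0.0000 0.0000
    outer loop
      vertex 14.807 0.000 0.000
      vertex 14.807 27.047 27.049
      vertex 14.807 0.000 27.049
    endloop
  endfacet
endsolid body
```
; perimeter-only toolpath
G21 ; units = mm
G90 ; absolute positioning
G28 ; home
; layer 1
G0 Z6.762
G0 X0.000 Y0.000
G1 X14.807 Y0.000
G1 X14.807 Y27.047
G1 X0.000 Y27.047
G1 X0.000 Y0.000
; layer 2
G0 Z13.524
G0 X0.000 Y0.000
G1 X14.807 Y0.000
G1 X14.807 Y27.047
G1 X0.000 Y27.047
G1 X0.000 Y0.000
; layer 3
G0 Z20.287
G0 X0.000 Y0.000
G1 X14.807 Y0.000
G1 X14.807 Y27.047
G1 X0.000 Y27.047
G1 X0.000 Y0.000
; layer 4
G0 Z27.049
G0 X0.000 Y0.000
G1 X14.807 Y0.000
G1 X14.807 Y27.047
G1 X0.000 Y27.047
G1 X0.000 Y0.000
M2 ; end

The solid is a rectangular box, roughly 14.8 × 27 mm footprint and 27 mm tall. Slicing at Δz = 6.762 mm — 4 equal slices spanning the solid's height, so layer i sits at z = i·h/4 — gives 4 non-empty perimeters. Each is a 4-segment closed polygon; G0 lifts to the layer z and rapids to the start vertex, then G1 traces the edges.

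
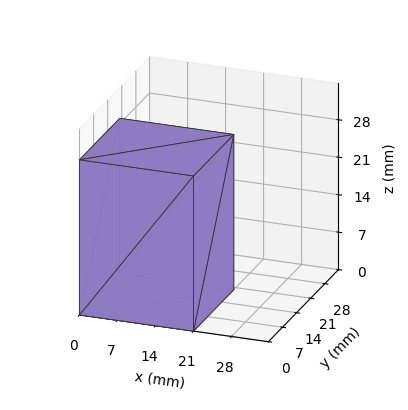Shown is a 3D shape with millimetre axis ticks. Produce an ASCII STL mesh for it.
Reading the render: the shape is a rectangular box, roughly 21 × 20 mm footprint and 29 mm tall (dimensions read to the nearest mm from the axis ticks). For the STL, each face is triangulated and given an outward normal.

solid part
  facet normal 0.0000 0.0000 -1.0000
    outer loop
      vertex 21.00 20.00 0.00
      vertex 21.00 0.00 0.00
      vertex 0.00 0.00 0.00
    endloop
  endfacet
  facet normal 0.0000 0.0000 -1.0000
    outer loop
      vertex 0.00 20.00 0.00
      vertex 21.00 20.00 0.00
      vertex 0.00 0.00 0.00
    endloop
  endfacet
  facet normal 0.0000 0.0000 1.0000
    outer loop
      vertex 0.00 0.00 29.00
      vertex 21.00 0.00 29.00
      vertex 21.00 20.00 29.00
    endloop
  endfacet
  facet normal 0.0000 0.0000 1.0000
    outer loop
      vertex 0.00 0.00 29.00
      vertex 21.00 20.00 29.00
      vertex 0.00 20.00 29.00
    endloop
  endfacet
  facet normal 0.0000 -1.0000 0.0000
    outer loop
      vertex 0.00 0.00 0.00
      vertex 21.00 0.00 0.00
      vertex 21.00 0.00 29.00
    endloop
  endfacet
  facet normal 0.0000 -1.0000 0.0000
    outer loop
      vertex 0.00 0.00 0.00
      vertex 21.00 0.00 29.00
      vertex 0.00 0.00 29.00
    endloop
  endfacet
  facet normal 0.0000 1.0000 0.0000
    outer loop
      vertex 21.00 20.00 29.00
      vertex 21.00 20.00 0.00
      vertex 0.00 20.00 0.00
    endloop
  endfacet
  facet normal 0.0000 1.0000 0.0000
    outer loop
      vertex 0.00 20.00 29.00
      vertex 21.00 20.00 29.00
      vertex 0.00 20.00 0.00
    endloop
  endfacet
  facet normal -1.0000 0.0000 0.0000
    outer loop
      vertex 0.00 20.00 29.00
      vertex 0.00 20.00 0.00
      vertex 0.00 0.00 0.00
    endloop
  endfacet
  facet normal -1.0000 0.0000 0.0000
    outer loop
      vertex 0.00 0.00 29.00
      vertex 0.00 20.00 29.00
      vertex 0.00 0.00 0.00
    endloop
  endfacet
  facet normal 1.0000 0.0000 0.0000
    outer loop
      vertex 21.00 0.00 0.00
      vertex 21.00 20.00 0.00
      vertex 21.00 20.00 29.00
    endloop
  endfacet
  facet normal 1.0000 0.0000 0.0000
    outer loop
      vertex 21.00 0.00 0.00
      vertex 21.00 20.00 29.00
      vertex 21.00 0.00 29.00
    endloop
  endfacet
endsolid part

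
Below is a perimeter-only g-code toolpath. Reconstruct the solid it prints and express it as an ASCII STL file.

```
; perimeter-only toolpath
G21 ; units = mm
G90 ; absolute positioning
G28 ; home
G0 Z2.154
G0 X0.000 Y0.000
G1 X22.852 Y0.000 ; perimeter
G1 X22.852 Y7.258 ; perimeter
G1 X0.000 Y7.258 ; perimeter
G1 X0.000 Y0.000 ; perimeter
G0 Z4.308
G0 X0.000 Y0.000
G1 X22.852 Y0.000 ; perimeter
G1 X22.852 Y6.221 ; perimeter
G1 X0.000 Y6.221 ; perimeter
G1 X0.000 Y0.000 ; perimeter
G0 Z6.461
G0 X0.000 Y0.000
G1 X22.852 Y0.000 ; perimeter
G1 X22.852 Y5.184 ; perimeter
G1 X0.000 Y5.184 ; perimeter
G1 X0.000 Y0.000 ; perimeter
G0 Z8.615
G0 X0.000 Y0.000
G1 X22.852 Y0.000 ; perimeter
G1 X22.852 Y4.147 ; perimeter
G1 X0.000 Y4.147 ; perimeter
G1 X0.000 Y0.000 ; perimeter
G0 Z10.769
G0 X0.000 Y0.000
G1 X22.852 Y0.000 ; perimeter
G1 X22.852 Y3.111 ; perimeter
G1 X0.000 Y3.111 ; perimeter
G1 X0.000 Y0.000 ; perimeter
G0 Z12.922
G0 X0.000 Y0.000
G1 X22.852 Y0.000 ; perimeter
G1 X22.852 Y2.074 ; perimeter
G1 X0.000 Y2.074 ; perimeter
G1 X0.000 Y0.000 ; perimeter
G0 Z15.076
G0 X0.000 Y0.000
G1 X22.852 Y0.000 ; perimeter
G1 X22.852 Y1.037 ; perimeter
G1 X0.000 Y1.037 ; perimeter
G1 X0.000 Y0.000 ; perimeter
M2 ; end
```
solid part
  facet normal 0.0000 0.0000 -1.0000
    outer loop
      vertex 22.852 8.295 0.000
      vertex 22.852 0.000 0.000
      vertex 0.000 0.000 0.000
    endloop
  endfacet
  facet normal 0.0000 0.0000 -1.0000
    outer loop
      vertex 0.000 8.295 0.000
      vertex 22.852 8.295 0.000
      vertex 0.000 0.000 0.000
    endloop
  endfacet
  facet normal 0.0000 -1.0000 0.0000
    outer loop
      vertex 0.000 0.000 0.000
      vertex 22.852 0.000 0.000
      vertex 22.852 0.000 17.230
    endloop
  endfacet
  facet normal 0.0000 -1.0000 0.0000
    outer loop
      vertex 0.000 0.000 0.000
      vertex 22.852 0.000 17.230
      vertex 0.000 0.000 17.230
    endloop
  endfacet
  facet normal 0.0000 0.9010 0.4338
    outer loop
      vertex 0.000 0.000 17.230
      vertex 22.852 0.000 17.230
      vertex 22.852 8.295 0.000
    endloop
  endfacet
  facet normal 0.0000 0.9010 0.4338
    outer loop
      vertex 0.000 0.000 17.230
      vertex 22.852 8.295 0.000
      vertex 0.000 8.295 0.000
    endloop
  endfacet
  facet normal -1.0000 0.0000 0.0000
    outer loop
      vertex 0.000 0.000 17.230
      vertex 0.000 8.295 0.000
      vertex 0.000 0.000 0.000
    endloop
  endfacet
  facet normal 1.0000 0.0000 0.0000
    outer loop
      vertex 22.852 0.000 0.000
      vertex 22.852 8.295 0.000
      vertex 22.852 0.000 17.230
    endloop
  endfacet
endsolid part

The G0 Z moves step by Δz≈2.154 mm. The G1 loops shrink linearly with z, so the solid tapers from its base footprint up to z≈17.2. Closing with a flat bottom cap and the tapered top and triangulating gives 8 facets — a wedge (ramp): 22.9 × 8.29 mm base, rising to 17.2 mm along the y=0 edge and sloping linearly to z=0 at y=8.29.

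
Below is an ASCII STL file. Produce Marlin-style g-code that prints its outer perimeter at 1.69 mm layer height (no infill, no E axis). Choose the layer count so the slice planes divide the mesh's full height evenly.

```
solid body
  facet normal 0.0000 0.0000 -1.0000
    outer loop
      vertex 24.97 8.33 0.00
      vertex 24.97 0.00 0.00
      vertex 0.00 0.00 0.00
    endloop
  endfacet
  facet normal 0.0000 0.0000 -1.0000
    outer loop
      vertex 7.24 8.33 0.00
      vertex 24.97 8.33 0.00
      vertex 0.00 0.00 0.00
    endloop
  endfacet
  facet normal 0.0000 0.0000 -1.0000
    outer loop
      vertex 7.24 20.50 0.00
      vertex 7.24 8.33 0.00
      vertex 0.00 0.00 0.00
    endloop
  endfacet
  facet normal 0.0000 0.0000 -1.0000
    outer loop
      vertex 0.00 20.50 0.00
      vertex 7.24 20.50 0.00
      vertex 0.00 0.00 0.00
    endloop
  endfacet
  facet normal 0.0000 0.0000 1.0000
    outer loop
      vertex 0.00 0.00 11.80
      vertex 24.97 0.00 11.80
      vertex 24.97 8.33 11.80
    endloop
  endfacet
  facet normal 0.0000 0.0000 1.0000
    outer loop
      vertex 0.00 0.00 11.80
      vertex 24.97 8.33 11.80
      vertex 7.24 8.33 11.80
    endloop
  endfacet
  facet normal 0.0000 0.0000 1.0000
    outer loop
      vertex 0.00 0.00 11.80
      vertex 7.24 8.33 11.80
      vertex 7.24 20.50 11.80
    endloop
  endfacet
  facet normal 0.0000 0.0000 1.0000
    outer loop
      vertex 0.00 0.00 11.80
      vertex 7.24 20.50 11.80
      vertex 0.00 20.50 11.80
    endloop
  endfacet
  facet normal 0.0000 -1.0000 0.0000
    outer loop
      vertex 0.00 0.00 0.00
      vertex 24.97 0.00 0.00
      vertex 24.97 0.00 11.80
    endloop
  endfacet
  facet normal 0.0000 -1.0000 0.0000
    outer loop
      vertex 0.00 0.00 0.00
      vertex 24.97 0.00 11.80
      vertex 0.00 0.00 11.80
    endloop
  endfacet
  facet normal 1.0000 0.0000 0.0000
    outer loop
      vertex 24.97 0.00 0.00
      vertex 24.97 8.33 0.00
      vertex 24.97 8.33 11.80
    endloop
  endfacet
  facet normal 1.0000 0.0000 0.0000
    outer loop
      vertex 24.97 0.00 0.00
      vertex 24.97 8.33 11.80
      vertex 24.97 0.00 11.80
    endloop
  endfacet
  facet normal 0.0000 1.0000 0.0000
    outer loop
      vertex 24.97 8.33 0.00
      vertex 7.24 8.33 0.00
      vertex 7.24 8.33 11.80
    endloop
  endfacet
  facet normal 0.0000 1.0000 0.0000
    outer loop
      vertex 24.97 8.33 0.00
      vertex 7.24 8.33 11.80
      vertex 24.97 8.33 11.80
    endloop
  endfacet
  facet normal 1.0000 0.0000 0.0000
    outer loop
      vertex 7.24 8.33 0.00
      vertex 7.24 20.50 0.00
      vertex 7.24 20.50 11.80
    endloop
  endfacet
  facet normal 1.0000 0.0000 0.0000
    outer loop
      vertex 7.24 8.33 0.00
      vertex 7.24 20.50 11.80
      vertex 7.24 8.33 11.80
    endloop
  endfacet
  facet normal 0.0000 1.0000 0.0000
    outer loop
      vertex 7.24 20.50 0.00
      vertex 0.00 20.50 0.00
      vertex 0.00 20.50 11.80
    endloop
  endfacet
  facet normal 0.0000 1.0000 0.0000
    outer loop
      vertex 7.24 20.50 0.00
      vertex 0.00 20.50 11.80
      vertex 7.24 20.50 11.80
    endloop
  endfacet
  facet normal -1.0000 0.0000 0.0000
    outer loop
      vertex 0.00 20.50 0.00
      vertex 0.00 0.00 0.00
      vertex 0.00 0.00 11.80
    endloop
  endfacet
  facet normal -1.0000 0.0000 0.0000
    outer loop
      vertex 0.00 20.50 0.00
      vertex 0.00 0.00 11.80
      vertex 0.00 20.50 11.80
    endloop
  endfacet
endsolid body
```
; perimeter-only toolpath
G21 ; units = mm
G90 ; absolute positioning
G28 ; home
; layer 1
G0 Z1.69
G0 X0.00 Y0.00
G1 X24.97 Y0.00
G1 X24.97 Y8.33
G1 X7.24 Y8.33
G1 X7.24 Y20.50
G1 X0.00 Y20.50
G1 X0.00 Y0.00
; layer 2
G0 Z3.37
G0 X0.00 Y0.00
G1 X24.97 Y0.00
G1 X24.97 Y8.33
G1 X7.24 Y8.33
G1 X7.24 Y20.50
G1 X0.00 Y20.50
G1 X0.00 Y0.00
; layer 3
G0 Z5.06
G0 X0.00 Y0.00
G1 X24.97 Y0.00
G1 X24.97 Y8.33
G1 X7.24 Y8.33
G1 X7.24 Y20.50
G1 X0.00 Y20.50
G1 X0.00 Y0.00
; layer 4
G0 Z6.74
G0 X0.00 Y0.00
G1 X24.97 Y0.00
G1 X24.97 Y8.33
G1 X7.24 Y8.33
G1 X7.24 Y20.50
G1 X0.00 Y20.50
G1 X0.00 Y0.00
; layer 5
G0 Z8.43
G0 X0.00 Y0.00
G1 X24.97 Y0.00
G1 X24.97 Y8.33
G1 X7.24 Y8.33
G1 X7.24 Y20.50
G1 X0.00 Y20.50
G1 X0.00 Y0.00
; layer 6
G0 Z10.11
G0 X0.00 Y0.00
G1 X24.97 Y0.00
G1 X24.97 Y8.33
G1 X7.24 Y8.33
G1 X7.24 Y20.50
G1 X0.00 Y20.50
G1 X0.00 Y0.00
; layer 7
G0 Z11.80
G0 X0.00 Y0.00
G1 X24.97 Y0.00
G1 X24.97 Y8.33
G1 X7.24 Y8.33
G1 X7.24 Y20.50
G1 X0.00 Y20.50
G1 X0.00 Y0.00
M2 ; end

The solid is an L-shaped prism: outer 25 × 20.5 mm, arm thicknesses ≈ 8.33 mm (horizontal) and 7.24 mm (vertical), extruded 11.8 mm in z. Slicing at Δz = 1.69 mm — 7 equal slices spanning the solid's height, so layer i sits at z = i·h/7 — gives 7 non-empty perimeters. Each is a 6-segment closed polygon; G0 lifts to the layer z and rapids to the start vertex, then G1 traces the edges.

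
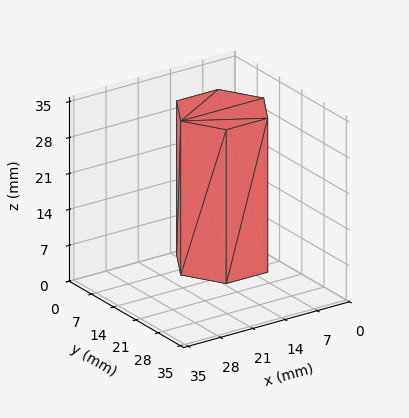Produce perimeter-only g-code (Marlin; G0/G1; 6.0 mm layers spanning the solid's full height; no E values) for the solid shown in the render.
Reading the render: the shape is a regular 6-sided prism (a cylinder approximated with 6 flat sides), circumscribed radius ≈ 9 mm, height ≈ 30 mm (dimensions read to the nearest mm from the axis ticks). For the g-code, the solid's height is divided into equal slices at the stated Δz and each level perimeter traced with G1 moves after a G0 lift.

; perimeter-only toolpath
G21 ; units = mm
G90 ; absolute positioning
G28 ; home
; layer 1
G0 Z6.0
G0 X18.0 Y9.0
G1 X13.5 Y16.8
G1 X4.5 Y16.8
G1 X0.0 Y9.0
G1 X4.5 Y1.2
G1 X13.5 Y1.2
G1 X18.0 Y9.0
; layer 2
G0 Z12.0
G0 X18.0 Y9.0
G1 X13.5 Y16.8
G1 X4.5 Y16.8
G1 X0.0 Y9.0
G1 X4.5 Y1.2
G1 X13.5 Y1.2
G1 X18.0 Y9.0
; layer 3
G0 Z18.0
G0 X18.0 Y9.0
G1 X13.5 Y16.8
G1 X4.5 Y16.8
G1 X0.0 Y9.0
G1 X4.5 Y1.2
G1 X13.5 Y1.2
G1 X18.0 Y9.0
; layer 4
G0 Z24.0
G0 X18.0 Y9.0
G1 X13.5 Y16.8
G1 X4.5 Y16.8
G1 X0.0 Y9.0
G1 X4.5 Y1.2
G1 X13.5 Y1.2
G1 X18.0 Y9.0
; layer 5
G0 Z30.0
G0 X18.0 Y9.0
G1 X13.5 Y16.8
G1 X4.5 Y16.8
G1 X0.0 Y9.0
G1 X4.5 Y1.2
G1 X13.5 Y1.2
G1 X18.0 Y9.0
M2 ; end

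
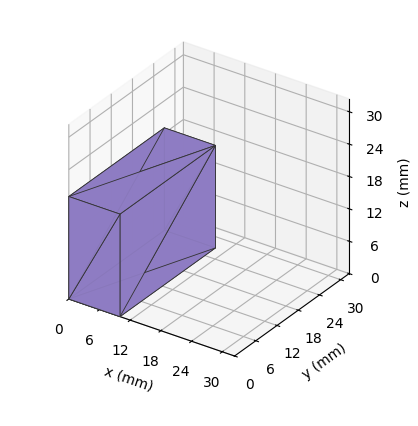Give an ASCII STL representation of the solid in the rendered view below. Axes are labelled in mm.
Reading the render: the shape is a rectangular box, roughly 10 × 27 mm footprint and 19 mm tall (dimensions read to the nearest mm from the axis ticks). For the STL, each face is triangulated and given an outward normal.

solid part
  facet normal 0.0000 0.0000 -1.0000
    outer loop
      vertex 10.000 27.000 0.000
      vertex 10.000 0.000 0.000
      vertex 0.000 0.000 0.000
    endloop
  endfacet
  facet normal 0.0000 0.0000 -1.0000
    outer loop
      vertex 0.000 27.000 0.000
      vertex 10.000 27.000 0.000
      vertex 0.000 0.000 0.000
    endloop
  endfacet
  facet normal 0.0000 0.0000 1.0000
    outer loop
      vertex 0.000 0.000 19.000
      vertex 10.000 0.000 19.000
      vertex 10.000 27.000 19.000
    endloop
  endfacet
  facet normal 0.0000 0.0000 1.0000
    outer loop
      vertex 0.000 0.000 19.000
      vertex 10.000 27.000 19.000
      vertex 0.000 27.000 19.000
    endloop
  endfacet
  facet normal 0.0000 -1.0000 0.0000
    outer loop
      vertex 0.000 0.000 0.000
      vertex 10.000 0.000 0.000
      vertex 10.000 0.000 19.000
    endloop
  endfacet
  facet normal 0.0000 -1.0000 0.0000
    outer loop
      vertex 0.000 0.000 0.000
      vertex 10.000 0.000 19.000
      vertex 0.000 0.000 19.000
    endloop
  endfacet
  facet normal 0.0000 1.0000 0.0000
    outer loop
      vertex 10.000 27.000 19.000
      vertex 10.000 27.000 0.000
      vertex 0.000 27.000 0.000
    endloop
  endfacet
  facet normal 0.0000 1.0000 0.0000
    outer loop
      vertex 0.000 27.000 19.000
      vertex 10.000 27.000 19.000
      vertex 0.000 27.000 0.000
    endloop
  endfacet
  facet normal -1.0000 0.0000 0.0000
    outer loop
      vertex 0.000 27.000 19.000
      vertex 0.000 27.000 0.000
      vertex 0.000 0.000 0.000
    endloop
  endfacet
  facet normal -1.0000 0.0000 0.0000
    outer loop
      vertex 0.000 0.000 19.000
      vertex 0.000 27.000 19.000
      vertex 0.000 0.000 0.000
    endloop
  endfacet
  facet normal 1.0000 0.0000 0.0000
    outer loop
      vertex 10.000 0.000 0.000
      vertex 10.000 27.000 0.000
      vertex 10.000 27.000 19.000
    endloop
  endfacet
  facet normal 1.0000 0.0000 0.0000
    outer loop
      vertex 10.000 0.000 0.000
      vertex 10.000 27.000 19.000
      vertex 10.000 0.000 19.000
    endloop
  endfacet
endsolid part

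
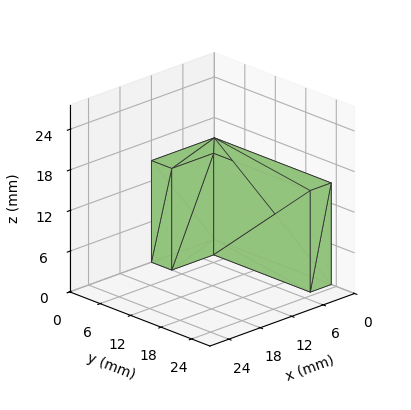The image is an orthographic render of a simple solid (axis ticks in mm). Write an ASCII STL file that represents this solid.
Reading the render: the shape is an L-shaped prism: outer 12 × 23 mm, arm thicknesses ≈ 4 mm (horizontal) and 4 mm (vertical), extruded 15 mm in z (dimensions read to the nearest mm from the axis ticks). For the STL, each face is triangulated and given an outward normal.

solid part
  facet normal 0.0000 0.0000 -1.0000
    outer loop
      vertex 12.000 4.000 0.000
      vertex 12.000 0.000 0.000
      vertex 0.000 0.000 0.000
    endloop
  endfacet
  facet normal 0.0000 0.0000 -1.0000
    outer loop
      vertex 4.000 4.000 0.000
      vertex 12.000 4.000 0.000
      vertex 0.000 0.000 0.000
    endloop
  endfacet
  facet normal 0.0000 0.0000 -1.0000
    outer loop
      vertex 4.000 23.000 0.000
      vertex 4.000 4.000 0.000
      vertex 0.000 0.000 0.000
    endloop
  endfacet
  facet normal 0.0000 0.0000 -1.0000
    outer loop
      vertex 0.000 23.000 0.000
      vertex 4.000 23.000 0.000
      vertex 0.000 0.000 0.000
    endloop
  endfacet
  facet normal 0.0000 0.0000 1.0000
    outer loop
      vertex 0.000 0.000 15.000
      vertex 12.000 0.000 15.000
      vertex 12.000 4.000 15.000
    endloop
  endfacet
  facet normal 0.0000 0.0000 1.0000
    outer loop
      vertex 0.000 0.000 15.000
      vertex 12.000 4.000 15.000
      vertex 4.000 4.000 15.000
    endloop
  endfacet
  facet normal 0.0000 0.0000 1.0000
    outer loop
      vertex 0.000 0.000 15.000
      vertex 4.000 4.000 15.000
      vertex 4.000 23.000 15.000
    endloop
  endfacet
  facet normal 0.0000 0.0000 1.0000
    outer loop
      vertex 0.000 0.000 15.000
      vertex 4.000 23.000 15.000
      vertex 0.000 23.000 15.000
    endloop
  endfacet
  facet normal 0.0000 -1.0000 0.0000
    outer loop
      vertex 0.000 0.000 0.000
      vertex 12.000 0.000 0.000
      vertex 12.000 0.000 15.000
    endloop
  endfacet
  facet normal 0.0000 -1.0000 0.0000
    outer loop
      vertex 0.000 0.000 0.000
      vertex 12.000 0.000 15.000
      vertex 0.000 0.000 15.000
    endloop
  endfacet
  facet normal 1.0000 0.0000 0.0000
    outer loop
      vertex 12.000 0.000 0.000
      vertex 12.000 4.000 0.000
      vertex 12.000 4.000 15.000
    endloop
  endfacet
  facet normal 1.0000 0.0000 0.0000
    outer loop
      vertex 12.000 0.000 0.000
      vertex 12.000 4.000 15.000
      vertex 12.000 0.000 15.000
    endloop
  endfacet
  facet normal 0.0000 1.0000 0.0000
    outer loop
      vertex 12.000 4.000 0.000
      vertex 4.000 4.000 0.000
      vertex 4.000 4.000 15.000
    endloop
  endfacet
  facet normal 0.0000 1.0000 0.0000
    outer loop
      vertex 12.000 4.000 0.000
      vertex 4.000 4.000 15.000
      vertex 12.000 4.000 15.000
    endloop
  endfacet
  facet normal 1.0000 0.0000 0.0000
    outer loop
      vertex 4.000 4.000 0.000
      vertex 4.000 23.000 0.000
      vertex 4.000 23.000 15.000
    endloop
  endfacet
  facet normal 1.0000 0.0000 0.0000
    outer loop
      vertex 4.000 4.000 0.000
      vertex 4.000 23.000 15.000
      vertex 4.000 4.000 15.000
    endloop
  endfacet
  facet normal 0.0000 1.0000 0.0000
    outer loop
      vertex 4.000 23.000 0.000
      vertex 0.000 23.000 0.000
      vertex 0.000 23.000 15.000
    endloop
  endfacet
  facet normal 0.0000 1.0000 0.0000
    outer loop
      vertex 4.000 23.000 0.000
      vertex 0.000 23.000 15.000
      vertex 4.000 23.000 15.000
    endloop
  endfacet
  facet normal -1.0000 0.0000 0.0000
    outer loop
      vertex 0.000 23.000 0.000
      vertex 0.000 0.000 0.000
      vertex 0.000 0.000 15.000
    endloop
  endfacet
  facet normal -1.0000 0.0000 0.0000
    outer loop
      vertex 0.000 23.000 0.000
      vertex 0.000 0.000 15.000
      vertex 0.000 23.000 15.000
    endloop
  endfacet
endsolid part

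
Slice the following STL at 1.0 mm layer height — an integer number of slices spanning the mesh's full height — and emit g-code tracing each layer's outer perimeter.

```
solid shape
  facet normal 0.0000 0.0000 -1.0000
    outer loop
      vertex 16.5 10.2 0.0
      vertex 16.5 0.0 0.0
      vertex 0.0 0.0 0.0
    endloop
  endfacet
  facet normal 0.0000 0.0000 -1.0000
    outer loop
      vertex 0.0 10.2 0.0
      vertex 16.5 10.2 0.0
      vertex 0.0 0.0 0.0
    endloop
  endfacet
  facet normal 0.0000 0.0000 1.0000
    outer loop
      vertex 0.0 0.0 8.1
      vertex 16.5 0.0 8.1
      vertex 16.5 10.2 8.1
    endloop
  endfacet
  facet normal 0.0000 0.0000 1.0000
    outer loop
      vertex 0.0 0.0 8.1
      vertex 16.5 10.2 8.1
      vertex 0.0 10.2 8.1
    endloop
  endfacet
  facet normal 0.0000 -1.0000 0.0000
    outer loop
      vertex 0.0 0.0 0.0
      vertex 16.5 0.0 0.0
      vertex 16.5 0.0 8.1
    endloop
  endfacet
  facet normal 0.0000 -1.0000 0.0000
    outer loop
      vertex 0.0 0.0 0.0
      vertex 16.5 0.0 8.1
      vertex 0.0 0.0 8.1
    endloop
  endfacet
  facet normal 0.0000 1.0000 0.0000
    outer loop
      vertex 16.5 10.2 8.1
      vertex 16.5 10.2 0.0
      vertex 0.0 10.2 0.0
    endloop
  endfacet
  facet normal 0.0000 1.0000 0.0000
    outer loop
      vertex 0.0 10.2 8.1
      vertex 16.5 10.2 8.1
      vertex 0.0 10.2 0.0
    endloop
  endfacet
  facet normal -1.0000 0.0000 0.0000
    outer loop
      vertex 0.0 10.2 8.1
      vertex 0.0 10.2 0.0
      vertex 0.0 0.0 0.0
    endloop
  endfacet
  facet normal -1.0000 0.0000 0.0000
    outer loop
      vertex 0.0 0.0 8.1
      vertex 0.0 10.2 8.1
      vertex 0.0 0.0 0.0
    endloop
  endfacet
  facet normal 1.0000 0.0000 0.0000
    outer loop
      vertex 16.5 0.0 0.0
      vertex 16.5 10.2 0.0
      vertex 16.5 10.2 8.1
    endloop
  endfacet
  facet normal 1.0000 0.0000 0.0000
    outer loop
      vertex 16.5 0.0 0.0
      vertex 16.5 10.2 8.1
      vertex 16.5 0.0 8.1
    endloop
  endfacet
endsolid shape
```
; perimeter-only toolpath
G21 ; units = mm
G90 ; absolute positioning
G28 ; home
; layer 1
G0 Z1.0
G0 X0.0 Y0.0
G1 X16.5 Y0.0
G1 X16.5 Y10.2
G1 X0.0 Y10.2
G1 X0.0 Y0.0
; layer 2
G0 Z2.0
G0 X0.0 Y0.0
G1 X16.5 Y0.0
G1 X16.5 Y10.2
G1 X0.0 Y10.2
G1 X0.0 Y0.0
; layer 3
G0 Z3.0
G0 X0.0 Y0.0
G1 X16.5 Y0.0
G1 X16.5 Y10.2
G1 X0.0 Y10.2
G1 X0.0 Y0.0
; layer 4
G0 Z4.0
G0 X0.0 Y0.0
G1 X16.5 Y0.0
G1 X16.5 Y10.2
G1 X0.0 Y10.2
G1 X0.0 Y0.0
; layer 5
G0 Z5.1
G0 X0.0 Y0.0
G1 X16.5 Y0.0
G1 X16.5 Y10.2
G1 X0.0 Y10.2
G1 X0.0 Y0.0
; layer 6
G0 Z6.1
G0 X0.0 Y0.0
G1 X16.5 Y0.0
G1 X16.5 Y10.2
G1 X0.0 Y10.2
G1 X0.0 Y0.0
; layer 7
G0 Z7.1
G0 X0.0 Y0.0
G1 X16.5 Y0.0
G1 X16.5 Y10.2
G1 X0.0 Y10.2
G1 X0.0 Y0.0
; layer 8
G0 Z8.1
G0 X0.0 Y0.0
G1 X16.5 Y0.0
G1 X16.5 Y10.2
G1 X0.0 Y10.2
G1 X0.0 Y0.0
M2 ; end

The solid is a rectangular box, roughly 16.5 × 10.2 mm footprint and 8.1 mm tall. Slicing at Δz = 1.0 mm — 8 equal slices spanning the solid's height, so layer i sits at z = i·h/8 — gives 8 non-empty perimeters. Each is a 4-segment closed polygon; G0 lifts to the layer z and rapids to the start vertex, then G1 traces the edges.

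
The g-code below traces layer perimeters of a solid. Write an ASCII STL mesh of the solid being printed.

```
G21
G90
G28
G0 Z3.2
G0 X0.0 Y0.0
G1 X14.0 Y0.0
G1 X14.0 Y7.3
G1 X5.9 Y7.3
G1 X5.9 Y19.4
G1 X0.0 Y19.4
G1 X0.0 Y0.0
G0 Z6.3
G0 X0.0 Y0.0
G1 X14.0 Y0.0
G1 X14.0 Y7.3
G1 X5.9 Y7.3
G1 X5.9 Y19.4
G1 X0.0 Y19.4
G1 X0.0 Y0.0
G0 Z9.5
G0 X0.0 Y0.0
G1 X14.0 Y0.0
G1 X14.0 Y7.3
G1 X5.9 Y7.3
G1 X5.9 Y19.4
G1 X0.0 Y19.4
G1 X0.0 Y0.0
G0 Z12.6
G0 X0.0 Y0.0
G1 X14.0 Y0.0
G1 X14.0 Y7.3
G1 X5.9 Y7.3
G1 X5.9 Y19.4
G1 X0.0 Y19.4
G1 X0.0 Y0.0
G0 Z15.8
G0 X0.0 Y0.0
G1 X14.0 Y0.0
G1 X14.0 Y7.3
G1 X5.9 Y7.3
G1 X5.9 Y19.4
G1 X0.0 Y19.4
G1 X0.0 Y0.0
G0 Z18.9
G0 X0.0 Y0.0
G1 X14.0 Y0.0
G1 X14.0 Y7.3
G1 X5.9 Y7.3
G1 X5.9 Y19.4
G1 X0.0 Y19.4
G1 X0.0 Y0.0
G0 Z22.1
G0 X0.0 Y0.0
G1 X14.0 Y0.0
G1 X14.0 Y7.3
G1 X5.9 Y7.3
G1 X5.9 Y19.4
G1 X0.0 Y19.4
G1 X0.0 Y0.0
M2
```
solid part
  facet normal 0.0000 0.0000 -1.0000
    outer loop
      vertex 14.0 7.3 0.0
      vertex 14.0 0.0 0.0
      vertex 0.0 0.0 0.0
    endloop
  endfacet
  facet normal 0.0000 0.0000 -1.0000
    outer loop
      vertex 5.9 7.3 0.0
      vertex 14.0 7.3 0.0
      vertex 0.0 0.0 0.0
    endloop
  endfacet
  facet normal 0.0000 0.0000 -1.0000
    outer loop
      vertex 5.9 19.4 0.0
      vertex 5.9 7.3 0.0
      vertex 0.0 0.0 0.0
    endloop
  endfacet
  facet normal 0.0000 0.0000 -1.0000
    outer loop
      vertex 0.0 19.4 0.0
      vertex 5.9 19.4 0.0
      vertex 0.0 0.0 0.0
    endloop
  endfacet
  facet normal 0.0000 0.0000 1.0000
    outer loop
      vertex 0.0 0.0 22.1
      vertex 14.0 0.0 22.1
      vertex 14.0 7.3 22.1
    endloop
  endfacet
  facet normal 0.0000 0.0000 1.0000
    outer loop
      vertex 0.0 0.0 22.1
      vertex 14.0 7.3 22.1
      vertex 5.9 7.3 22.1
    endloop
  endfacet
  facet normal 0.0000 0.0000 1.0000
    outer loop
      vertex 0.0 0.0 22.1
      vertex 5.9 7.3 22.1
      vertex 5.9 19.4 22.1
    endloop
  endfacet
  facet normal 0.0000 0.0000 1.0000
    outer loop
      vertex 0.0 0.0 22.1
      vertex 5.9 19.4 22.1
      vertex 0.0 19.4 22.1
    endloop
  endfacet
  facet normal 0.0000 -1.0000 0.0000
    outer loop
      vertex 0.0 0.0 0.0
      vertex 14.0 0.0 0.0
      vertex 14.0 0.0 22.1
    endloop
  endfacet
  facet normal 0.0000 -1.0000 0.0000
    outer loop
      vertex 0.0 0.0 0.0
      vertex 14.0 0.0 22.1
      vertex 0.0 0.0 22.1
    endloop
  endfacet
  facet normal 1.0000 0.0000 0.0000
    outer loop
      vertex 14.0 0.0 0.0
      vertex 14.0 7.3 0.0
      vertex 14.0 7.3 22.1
    endloop
  endfacet
  facet normal 1.0000 0.0000 0.0000
    outer loop
      vertex 14.0 0.0 0.0
      vertex 14.0 7.3 22.1
      vertex 14.0 0.0 22.1
    endloop
  endfacet
  facet normal 0.0000 1.0000 0.0000
    outer loop
      vertex 14.0 7.3 0.0
      vertex 5.9 7.3 0.0
      vertex 5.9 7.3 22.1
    endloop
  endfacet
  facet normal 0.0000 1.0000 0.0000
    outer loop
      vertex 14.0 7.3 0.0
      vertex 5.9 7.3 22.1
      vertex 14.0 7.3 22.1
    endloop
  endfacet
  facet normal 1.0000 0.0000 0.0000
    outer loop
      vertex 5.9 7.3 0.0
      vertex 5.9 19.4 0.0
      vertex 5.9 19.4 22.1
    endloop
  endfacet
  facet normal 1.0000 0.0000 0.0000
    outer loop
      vertex 5.9 7.3 0.0
      vertex 5.9 19.4 22.1
      vertex 5.9 7.3 22.1
    endloop
  endfacet
  facet normal 0.0000 1.0000 0.0000
    outer loop
      vertex 5.9 19.4 0.0
      vertex 0.0 19.4 0.0
      vertex 0.0 19.4 22.1
    endloop
  endfacet
  facet normal 0.0000 1.0000 0.0000
    outer loop
      vertex 5.9 19.4 0.0
      vertex 0.0 19.4 22.1
      vertex 5.9 19.4 22.1
    endloop
  endfacet
  facet normal -1.0000 0.0000 0.0000
    outer loop
      vertex 0.0 19.4 0.0
      vertex 0.0 0.0 0.0
      vertex 0.0 0.0 22.1
    endloop
  endfacet
  facet normal -1.0000 0.0000 0.0000
    outer loop
      vertex 0.0 19.4 0.0
      vertex 0.0 0.0 22.1
      vertex 0.0 19.4 22.1
    endloop
  endfacet
endsolid part

The G0 Z moves step by Δz≈3.2 mm. Every layer's G1 loop is the same polygon, so the solid is a straight extrusion of it from z=0 to z≈22.1. Closing with flat bottom and top caps and triangulating gives 20 facets — an L-shaped prism: outer 14 × 19.4 mm, arm thicknesses ≈ 7.3 mm (horizontal) and 5.9 mm (vertical), extruded 22.1 mm in z.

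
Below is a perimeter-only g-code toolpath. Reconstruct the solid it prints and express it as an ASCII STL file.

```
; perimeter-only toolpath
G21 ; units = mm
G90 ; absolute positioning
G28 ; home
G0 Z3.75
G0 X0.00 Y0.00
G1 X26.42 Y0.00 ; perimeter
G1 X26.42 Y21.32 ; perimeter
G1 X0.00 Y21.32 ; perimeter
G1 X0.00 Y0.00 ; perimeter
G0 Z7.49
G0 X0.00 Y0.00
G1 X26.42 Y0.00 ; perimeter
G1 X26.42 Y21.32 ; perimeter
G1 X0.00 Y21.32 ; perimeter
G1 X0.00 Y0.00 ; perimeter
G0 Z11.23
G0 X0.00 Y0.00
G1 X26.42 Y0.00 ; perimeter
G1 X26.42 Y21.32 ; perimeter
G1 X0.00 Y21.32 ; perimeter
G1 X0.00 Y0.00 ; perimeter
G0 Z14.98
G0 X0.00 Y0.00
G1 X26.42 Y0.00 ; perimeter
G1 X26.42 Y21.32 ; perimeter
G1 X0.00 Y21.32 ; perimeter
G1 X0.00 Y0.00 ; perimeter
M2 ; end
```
solid part
  facet normal 0.0000 0.0000 -1.0000
    outer loop
      vertex 26.42 21.32 0.00
      vertex 26.42 0.00 0.00
      vertex 0.00 0.00 0.00
    endloop
  endfacet
  facet normal 0.0000 0.0000 -1.0000
    outer loop
      vertex 0.00 21.32 0.00
      vertex 26.42 21.32 0.00
      vertex 0.00 0.00 0.00
    endloop
  endfacet
  facet normal 0.0000 0.0000 1.0000
    outer loop
      vertex 0.00 0.00 14.98
      vertex 26.42 0.00 14.98
      vertex 26.42 21.32 14.98
    endloop
  endfacet
  facet normal 0.0000 0.0000 1.0000
    outer loop
      vertex 0.00 0.00 14.98
      vertex 26.42 21.32 14.98
      vertex 0.00 21.32 14.98
    endloop
  endfacet
  facet normal 0.0000 -1.0000 0.0000
    outer loop
      vertex 0.00 0.00 0.00
      vertex 26.42 0.00 0.00
      vertex 26.42 0.00 14.98
    endloop
  endfacet
  facet normal 0.0000 -1.0000 0.0000
    outer loop
      vertex 0.00 0.00 0.00
      vertex 26.42 0.00 14.98
      vertex 0.00 0.00 14.98
    endloop
  endfacet
  facet normal 0.0000 1.0000 0.0000
    outer loop
      vertex 26.42 21.32 14.98
      vertex 26.42 21.32 0.00
      vertex 0.00 21.32 0.00
    endloop
  endfacet
  facet normal 0.0000 1.0000 0.0000
    outer loop
      vertex 0.00 21.32 14.98
      vertex 26.42 21.32 14.98
      vertex 0.00 21.32 0.00
    endloop
  endfacet
  facet normal -1.0000 0.0000 0.0000
    outer loop
      vertex 0.00 21.32 14.98
      vertex 0.00 21.32 0.00
      vertex 0.00 0.00 0.00
    endloop
  endfacet
  facet normal -1.0000 0.0000 0.0000
    outer loop
      vertex 0.00 0.00 14.98
      vertex 0.00 21.32 14.98
      vertex 0.00 0.00 0.00
    endloop
  endfacet
  facet normal 1.0000 0.0000 0.0000
    outer loop
      vertex 26.42 0.00 0.00
      vertex 26.42 21.32 0.00
      vertex 26.42 21.32 14.98
    endloop
  endfacet
  facet normal 1.0000 0.0000 0.0000
    outer loop
      vertex 26.42 0.00 0.00
      vertex 26.42 21.32 14.98
      vertex 26.42 0.00 14.98
    endloop
  endfacet
endsolid part

The G0 Z moves step by Δz≈3.75 mm. Every layer's G1 loop is the same polygon, so the solid is a straight extrusion of it from z=0 to z≈15. Closing with flat bottom and top caps and triangulating gives 12 facets — a rectangular box, roughly 26.4 × 21.3 mm footprint and 15 mm tall.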